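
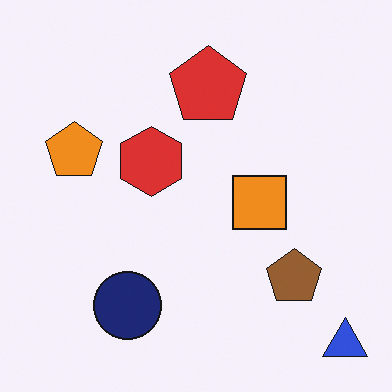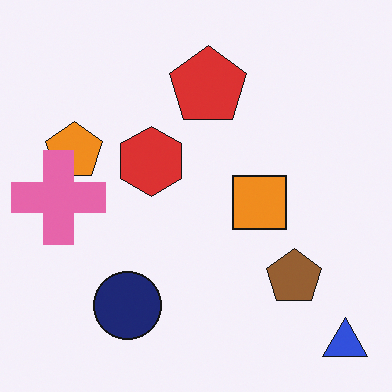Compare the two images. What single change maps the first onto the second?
The second image is the first overlaid with an additional pink cross.

A pink cross appears in the second image that is absent from the first.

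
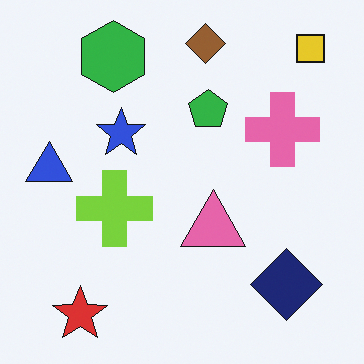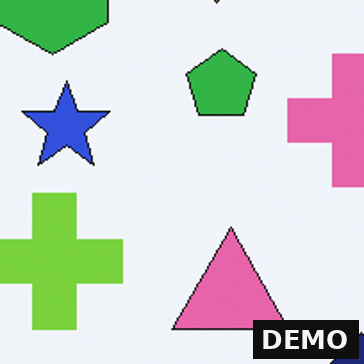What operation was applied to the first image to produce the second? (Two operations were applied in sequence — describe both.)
This is the original image cropped to a noticeably smaller region and rescaled, then watermarked with the text "DEMO" in the lower-right corner.

The visible shapes are larger and the field of view is narrower; shapes near the original edges may be partly or wholly outside the frame — a crop-and-rescale. A dark label reading "DEMO" appears in the lower-right corner.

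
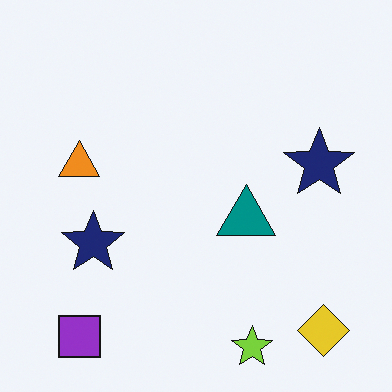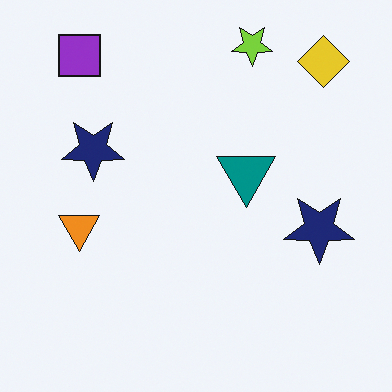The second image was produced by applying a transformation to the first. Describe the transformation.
This is the original image flipped vertically (top ↔ bottom).

The lime star is in the bottom of the first image and the top of the second — shapes on opposite sides of the horizontal midline have swapped in a mirror flip.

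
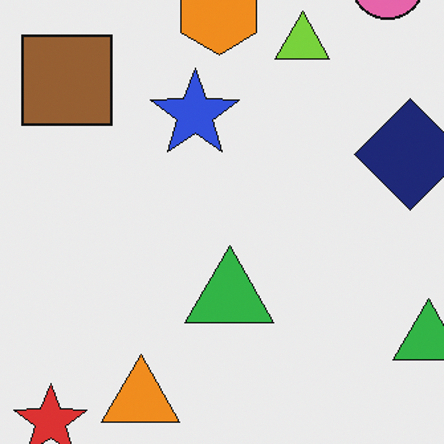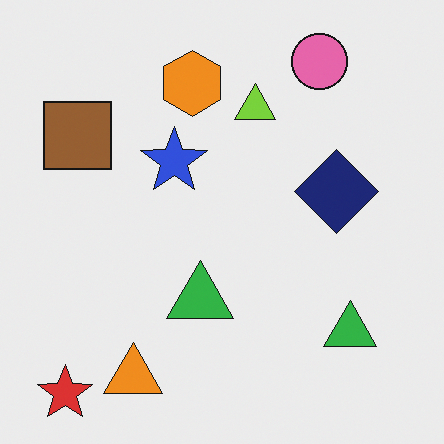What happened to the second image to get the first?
This is the original image cropped to a modestly smaller region and rescaled.

The visible shapes are larger and the field of view is narrower; shapes near the original edges may be partly or wholly outside the frame — a crop-and-rescale.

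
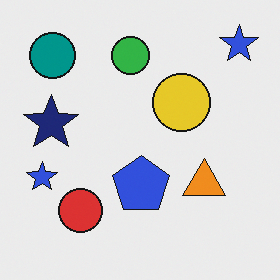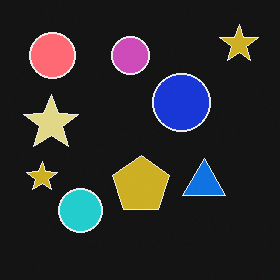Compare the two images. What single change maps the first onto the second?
This is the original image color-inverted (negative).

The light background has become dark and every shape's color is its complement — a photographic negative.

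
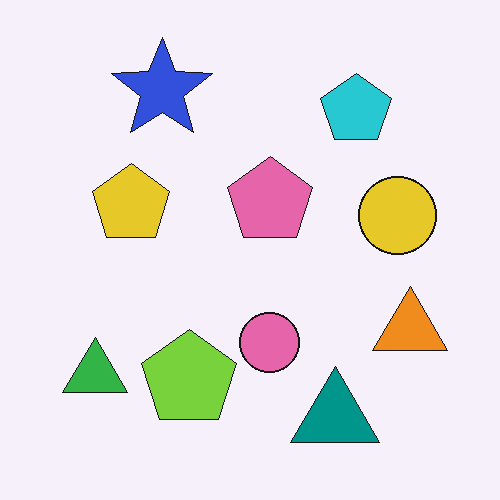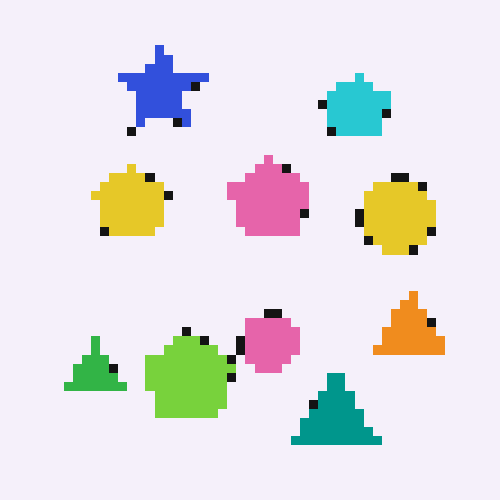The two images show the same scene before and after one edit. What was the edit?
The second image is the first coarsely pixelated.

Shapes are reduced to large square blocks; fine edges and outlines are lost — a downscale-then-upscale (mosaic) effect.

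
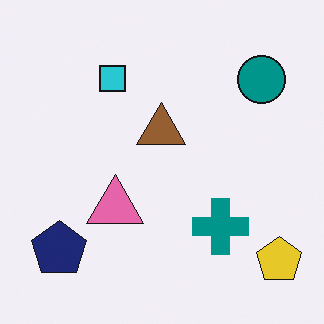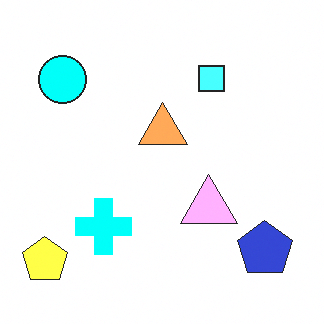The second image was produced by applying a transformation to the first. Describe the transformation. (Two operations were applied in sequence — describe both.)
It was noticeably brightened, then flipped horizontally (left ↔ right).

Every pixel — background and shapes alike — is uniformly brightened. The yellow pentagon is in the bottom-right of the first image and the bottom-left of the second — shapes on opposite sides of the vertical midline have swapped in a mirror flip.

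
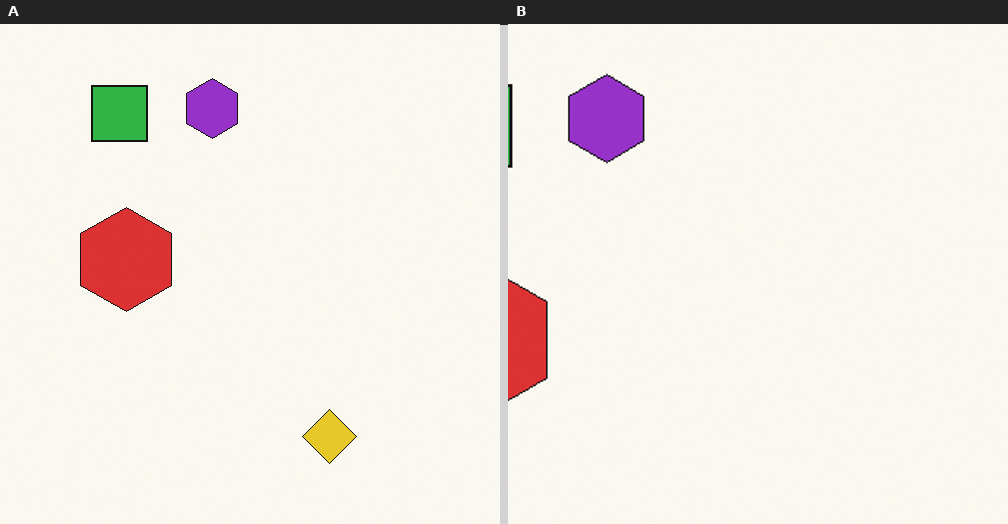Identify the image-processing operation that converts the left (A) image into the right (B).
The transformation is: cropped slightly and scaled back up.

The visible shapes are larger and the field of view is narrower; shapes near the original edges may be partly or wholly outside the frame — a crop-and-rescale.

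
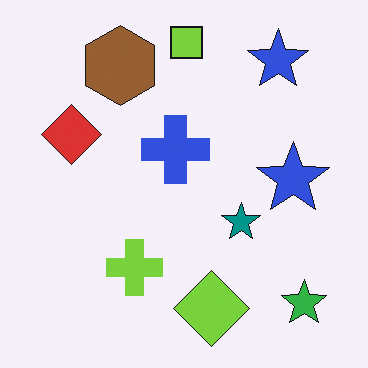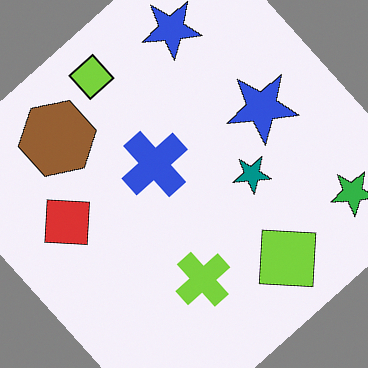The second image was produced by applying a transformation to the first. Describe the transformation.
The image was rotated counter-clockwise by a large amount — several tens of degrees.

Every shape is tilted by the same angle and the image corners show triangular fill wedges — a whole-image rotation by a non-right angle.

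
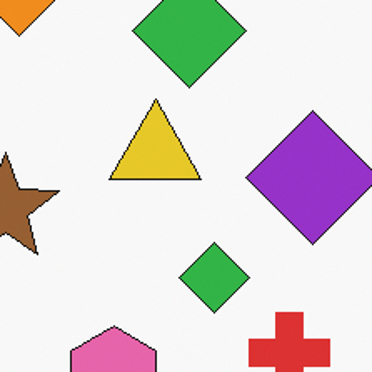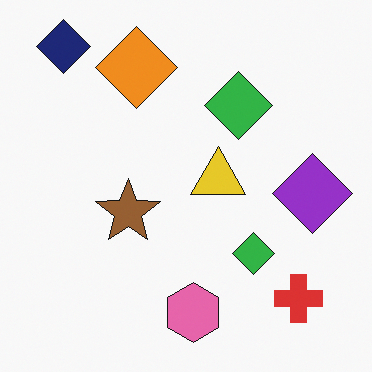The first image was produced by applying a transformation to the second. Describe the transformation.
The image was cropped tightly and scaled back up.

The visible shapes are larger and the field of view is narrower; shapes near the original edges may be partly or wholly outside the frame — a crop-and-rescale.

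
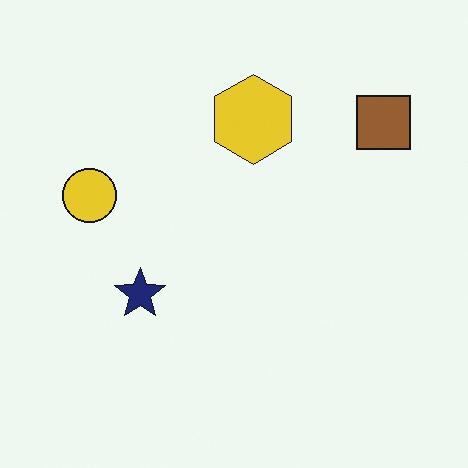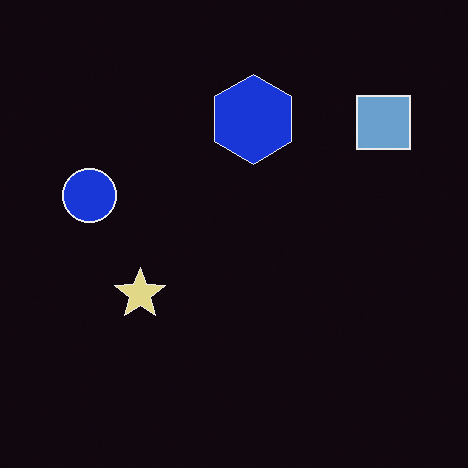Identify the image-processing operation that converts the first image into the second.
The second image is the first color-inverted (negative).

The light background has become dark and every shape's color is its complement — a photographic negative.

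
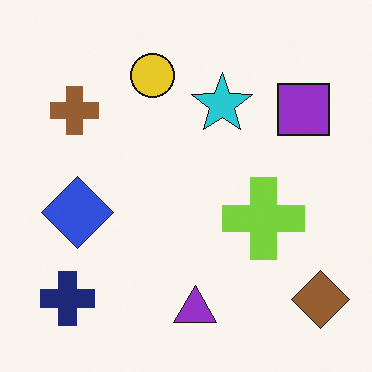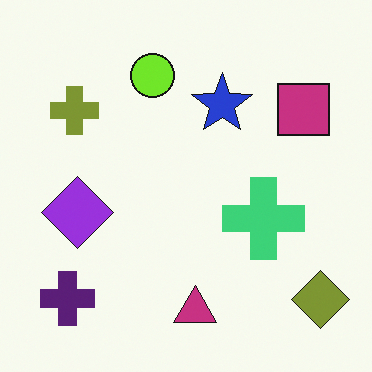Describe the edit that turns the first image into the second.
Hue-shifted slightly.

Every shape's color has rotated by the same amount around the hue wheel — a uniform hue shift.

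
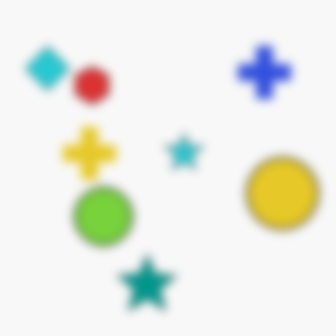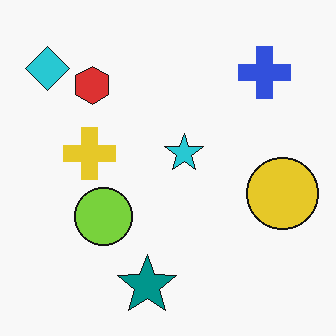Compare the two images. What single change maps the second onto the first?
The transformation is: heavily blurred.

Shape edges and outlines are uniformly softened across the whole image.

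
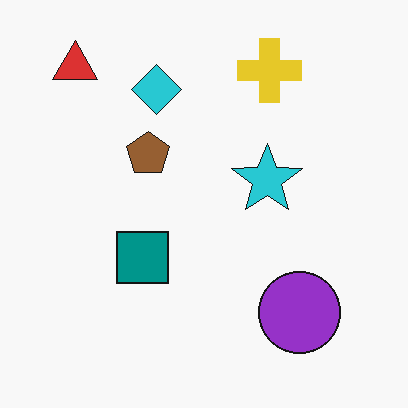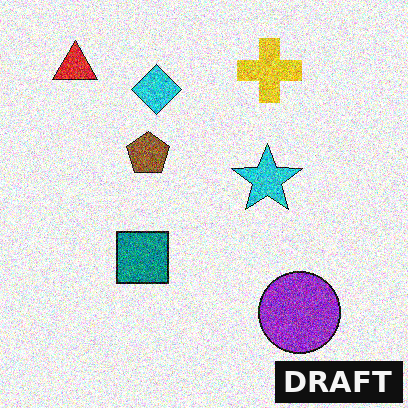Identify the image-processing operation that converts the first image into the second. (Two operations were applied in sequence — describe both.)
The second image is the first degraded with heavy additive noise, then watermarked with the text "DRAFT" in the lower-right corner.

Random speckle covers the whole image, including the flat background. A dark label reading "DRAFT" appears in the lower-right corner.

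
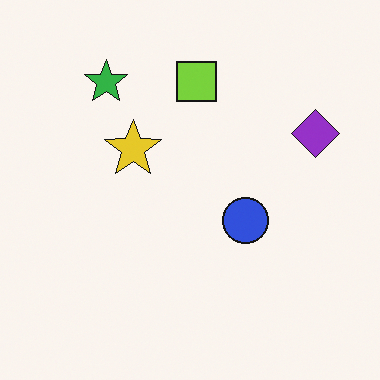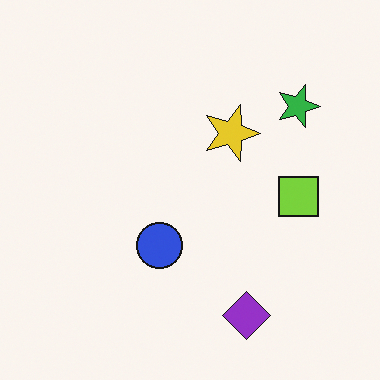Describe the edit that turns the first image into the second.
The second image is the first rotated 90° clockwise.

The purple diamond sits in the right of the first image and the bottom of the second — consistent with a whole-image 90° clockwise rotation.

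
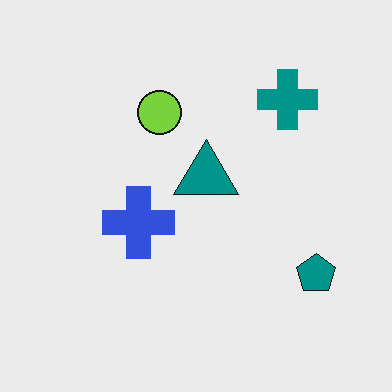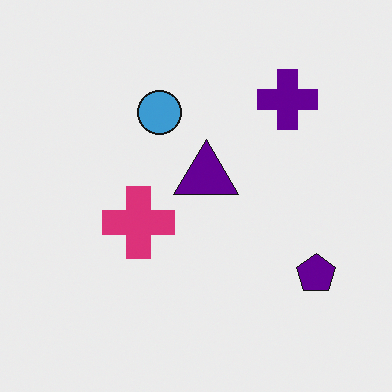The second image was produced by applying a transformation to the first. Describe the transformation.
Hue-shifted by a moderate amount.

Every shape's color has rotated by the same amount around the hue wheel — a uniform hue shift.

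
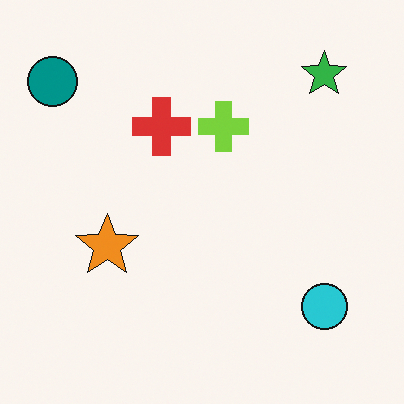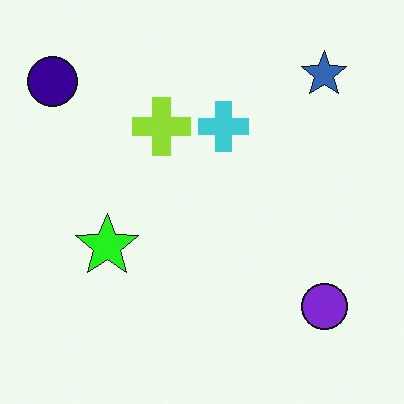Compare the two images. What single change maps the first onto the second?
The transformation is: hue-shifted noticeably.

Every shape's color has rotated by the same amount around the hue wheel — a uniform hue shift.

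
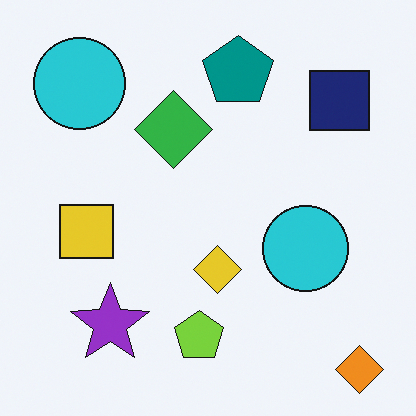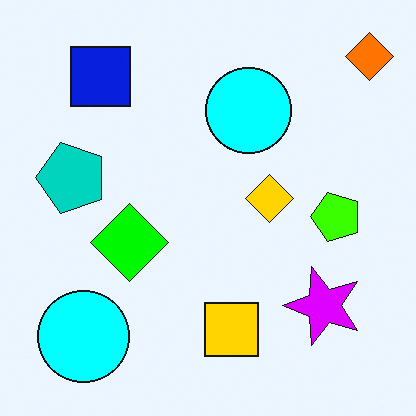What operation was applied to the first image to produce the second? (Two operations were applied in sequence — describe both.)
This is the original image made much more vivid (saturation change), then rotated 90° counter-clockwise.

All colors are more vivid — a global saturation change. The orange diamond sits in the bottom-right of the first image and the top-right of the second — consistent with a whole-image 90° counter-clockwise rotation.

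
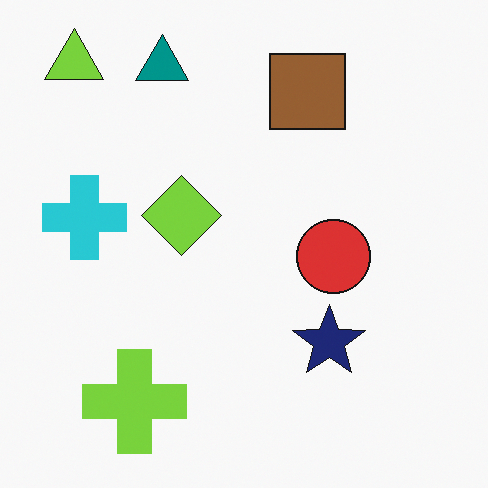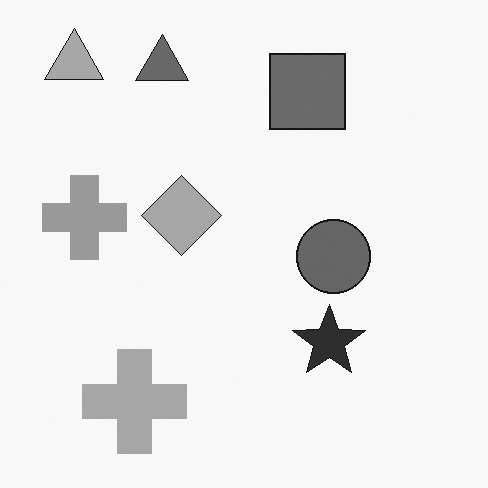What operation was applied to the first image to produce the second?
The transformation is: converted to grayscale.

All color is removed — every shape is now a shade of grey.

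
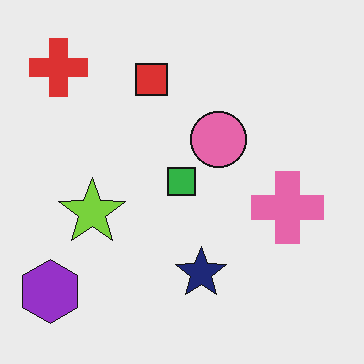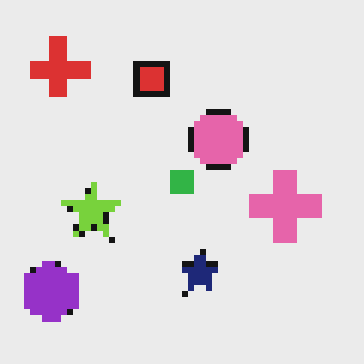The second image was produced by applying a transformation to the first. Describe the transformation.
Pixelated into visible square blocks.

Shapes are reduced to large square blocks; fine edges and outlines are lost — a downscale-then-upscale (mosaic) effect.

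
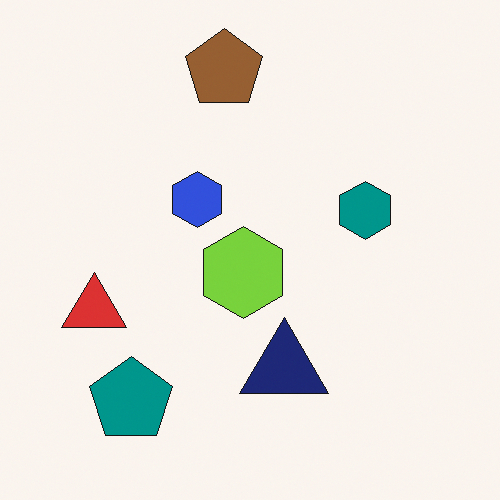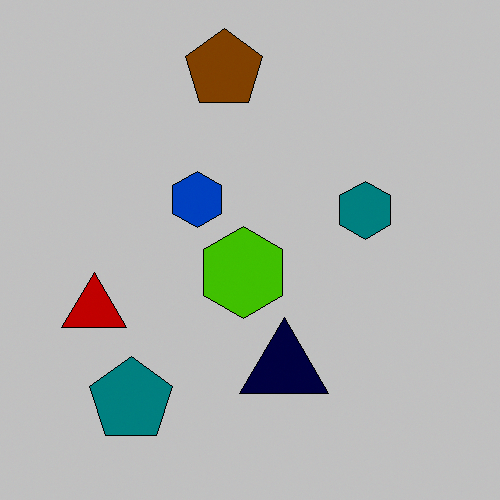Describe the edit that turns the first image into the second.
The transformation is: heavily posterized to just a handful of flat colors.

Each flat color has snapped to a coarser quantized level — most visibly, the near-white background has dropped to a flat grey.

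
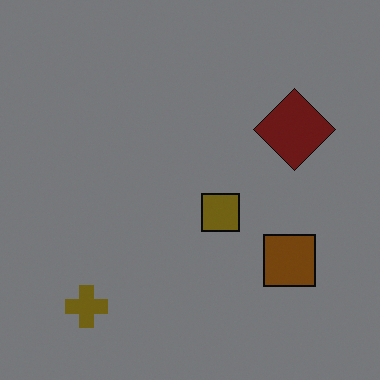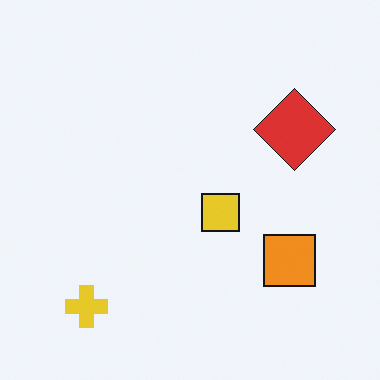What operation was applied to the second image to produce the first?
The transformation is: noticeably darkened.

Every pixel — background and shapes alike — is uniformly darkened.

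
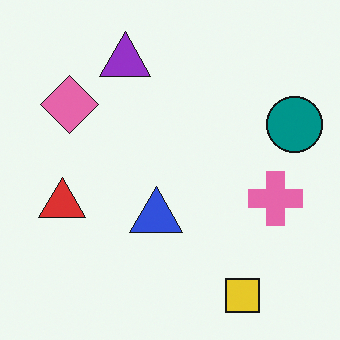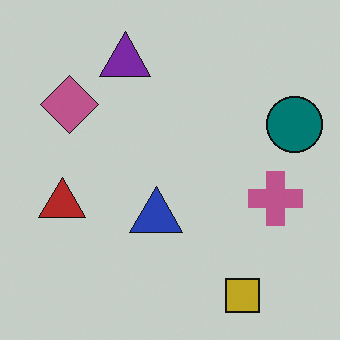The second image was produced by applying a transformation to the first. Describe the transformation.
The second image is the first darkened a little.

Every pixel — background and shapes alike — is uniformly darkened.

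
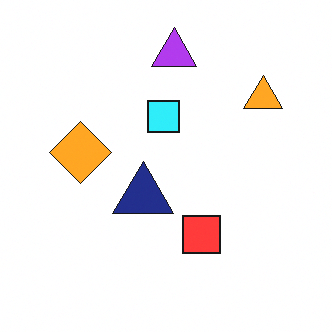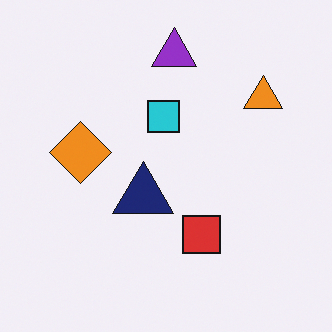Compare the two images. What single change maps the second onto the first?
The transformation is: brightened a little.

Every pixel — background and shapes alike — is uniformly brightened.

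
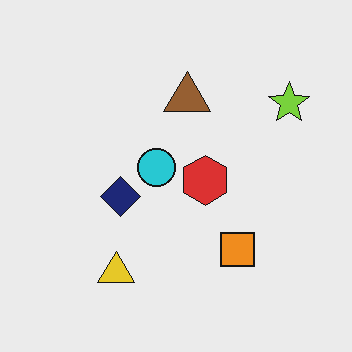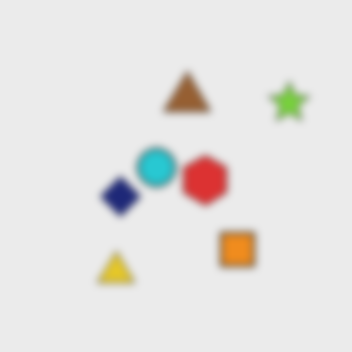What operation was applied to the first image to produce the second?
It was moderately blurred.

Shape edges and outlines are uniformly softened across the whole image.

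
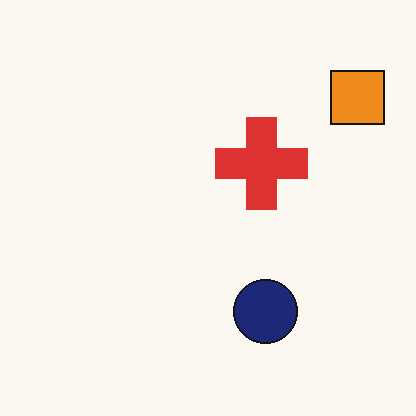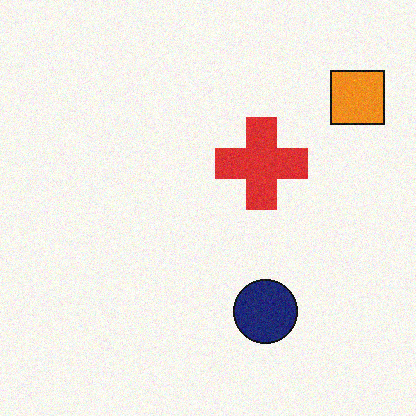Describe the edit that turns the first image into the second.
The second image is the first degraded with a light layer of grain.

Random speckle covers the whole image, including the flat background.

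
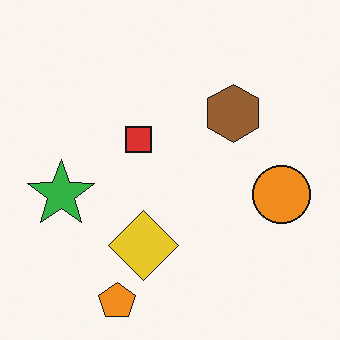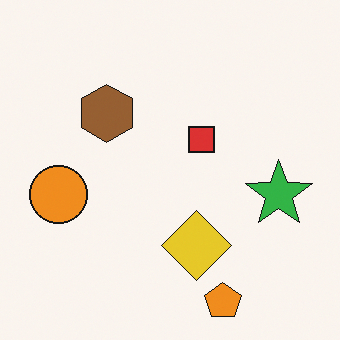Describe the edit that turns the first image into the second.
It was flipped horizontally (left ↔ right).

The orange circle is in the right of the first image and the left of the second — shapes on opposite sides of the vertical midline have swapped in a mirror flip.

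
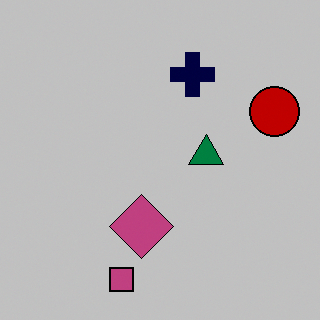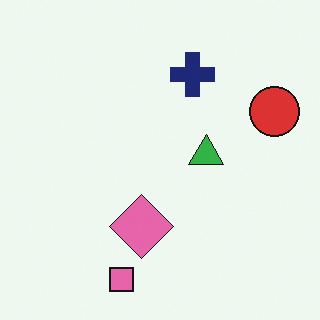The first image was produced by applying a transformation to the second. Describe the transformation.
This is the original image heavily posterized to just a handful of flat colors.

Each flat color has snapped to a coarser quantized level — most visibly, the near-white background has dropped to a flat grey.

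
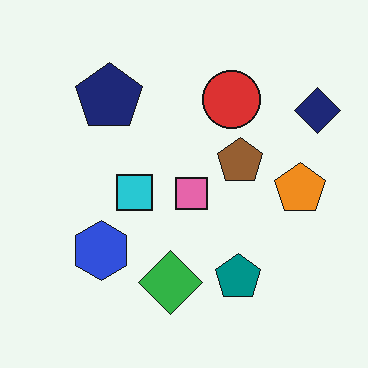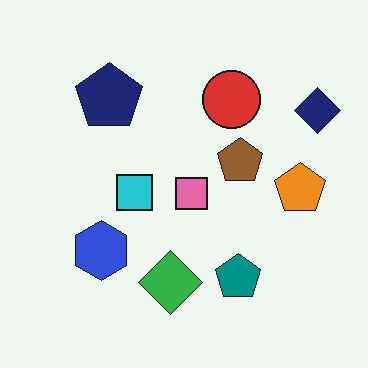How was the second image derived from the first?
It was JPEG-compressed with visible artifacts.

Blocky 8×8 compression artifacts appear around shape edges and the flat background shows ringing — characteristic JPEG degradation.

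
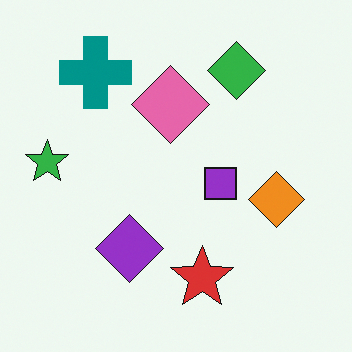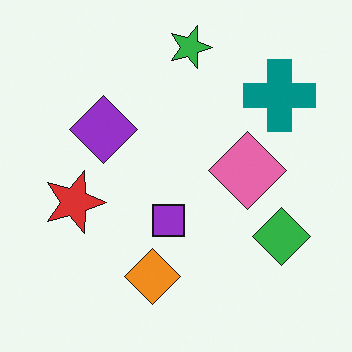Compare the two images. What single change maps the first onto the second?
It was rotated 90° clockwise.

The teal cross sits in the top-left of the first image and the top-right of the second — consistent with a whole-image 90° clockwise rotation.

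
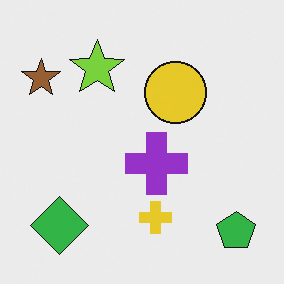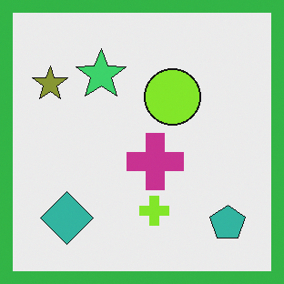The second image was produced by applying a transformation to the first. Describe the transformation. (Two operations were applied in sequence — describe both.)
The second image is the first hue-shifted slightly, then framed with a green border.

Every shape's color has rotated by the same amount around the hue wheel — a uniform hue shift. A solid green frame runs around the edge of the second image, with the content slightly shrunk inside it.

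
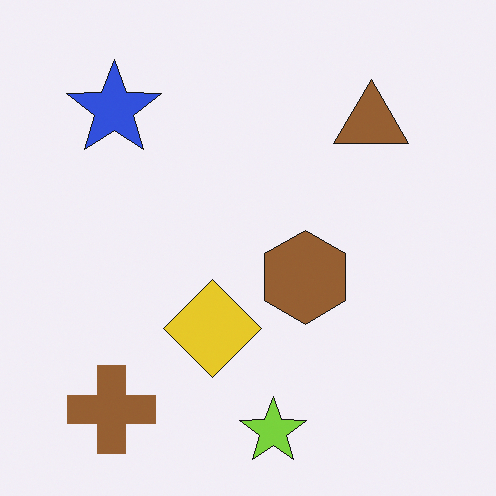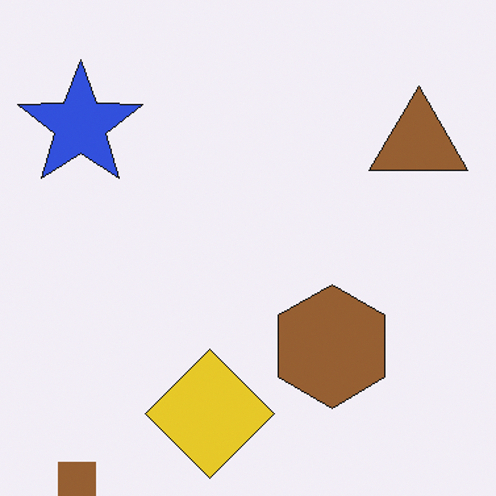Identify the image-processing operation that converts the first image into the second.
Cropped slightly and scaled back up.

The visible shapes are larger and the field of view is narrower; shapes near the original edges may be partly or wholly outside the frame — a crop-and-rescale.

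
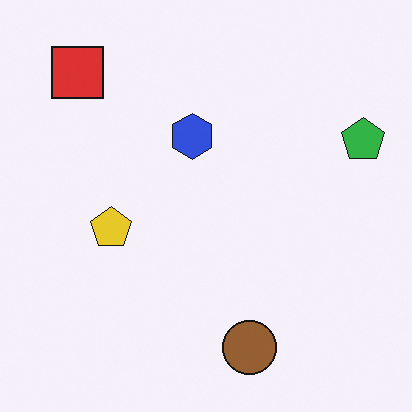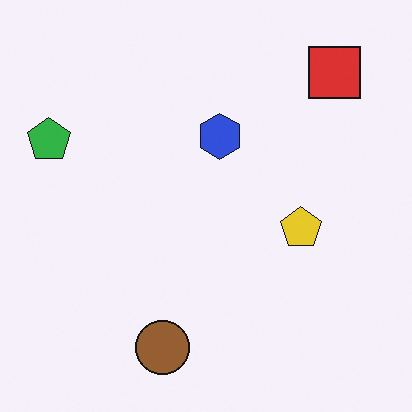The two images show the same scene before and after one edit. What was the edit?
Flipped horizontally (left ↔ right).

The green pentagon is in the right of the first image and the left of the second — shapes on opposite sides of the vertical midline have swapped in a mirror flip.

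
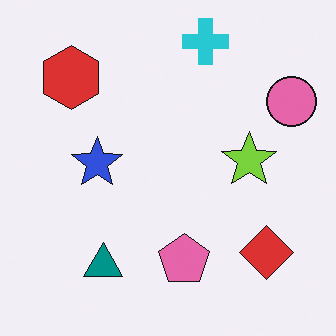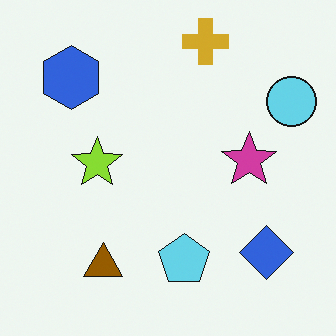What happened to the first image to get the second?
This is the original image hue-shifted by a large amount.

Every shape's color has rotated by the same amount around the hue wheel — a uniform hue shift.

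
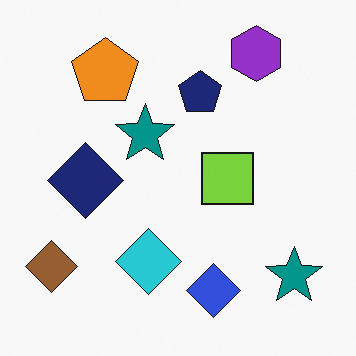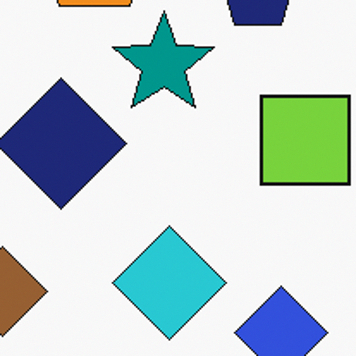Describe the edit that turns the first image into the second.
It was cropped to a noticeably smaller region and rescaled.

The visible shapes are larger and the field of view is narrower; shapes near the original edges may be partly or wholly outside the frame — a crop-and-rescale.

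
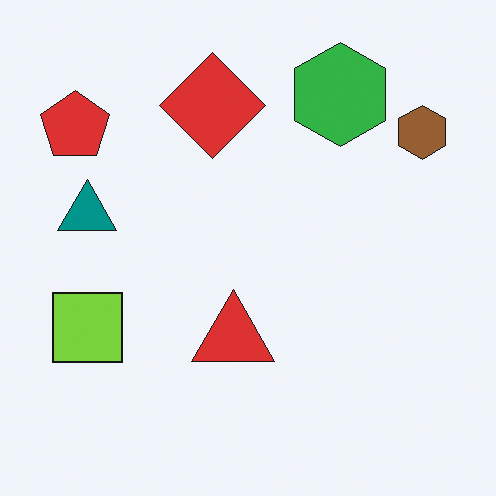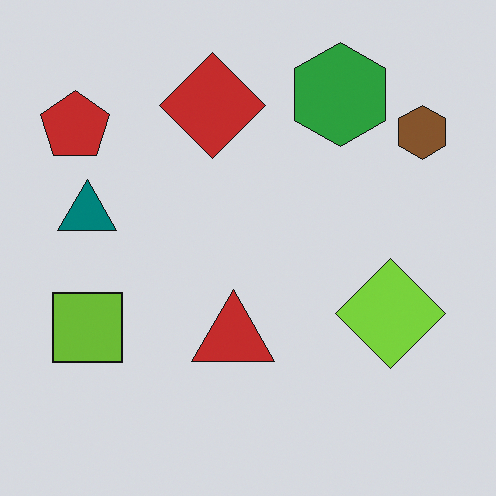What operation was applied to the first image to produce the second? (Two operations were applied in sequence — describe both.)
It was darkened a little, then overlaid with an additional lime diamond.

Every pixel — background and shapes alike — is uniformly darkened. A lime diamond appears in the second image that is absent from the first.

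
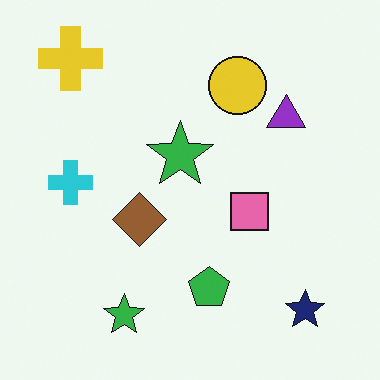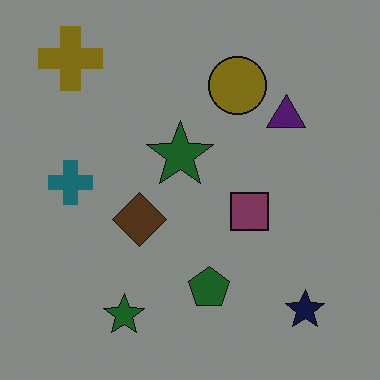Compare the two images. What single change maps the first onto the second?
The second image is the first substantially darkened.

Every pixel — background and shapes alike — is uniformly darkened.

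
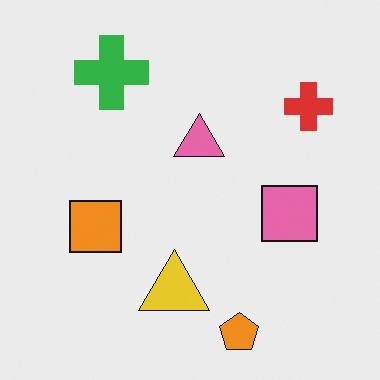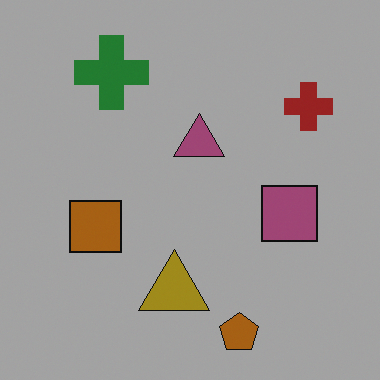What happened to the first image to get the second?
The transformation is: substantially darkened.

Every pixel — background and shapes alike — is uniformly darkened.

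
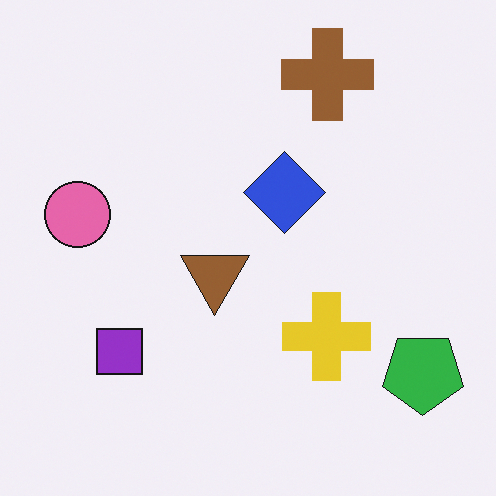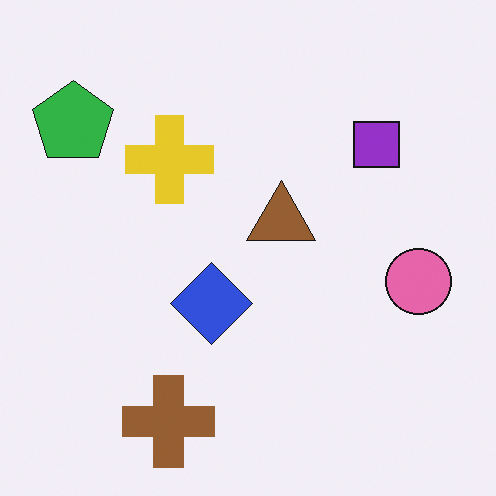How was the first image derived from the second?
It was rotated 180°.

The green pentagon sits in the top-left of the second image and the bottom-right of the first — consistent with a whole-image 180° rotation.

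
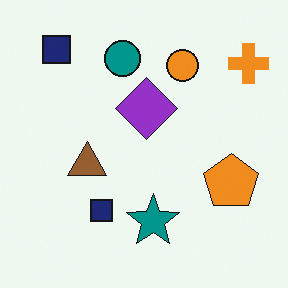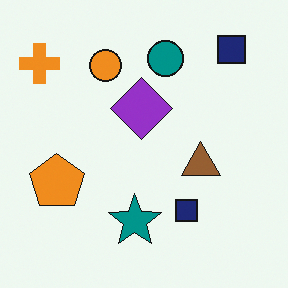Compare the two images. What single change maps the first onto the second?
It was flipped horizontally (left ↔ right).

The orange cross is in the top-right of the first image and the top-left of the second — shapes on opposite sides of the vertical midline have swapped in a mirror flip.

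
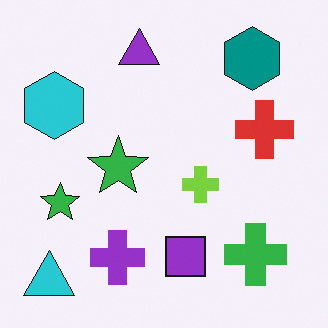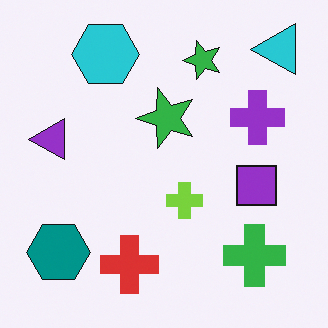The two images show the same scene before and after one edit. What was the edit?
The second image is the first transposed (reflected across the top-left ↔ bottom-right diagonal).

Shapes have swapped their row and column positions — what was in the top-right is now in the bottom-left — a diagonal reflection.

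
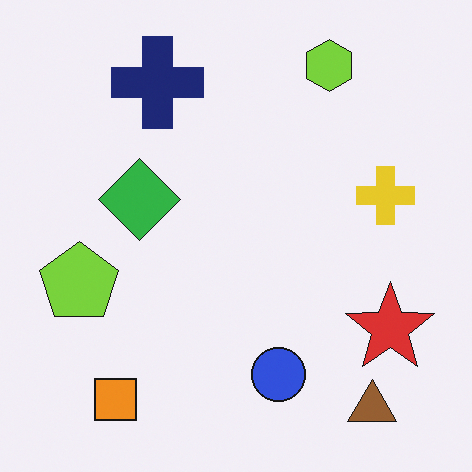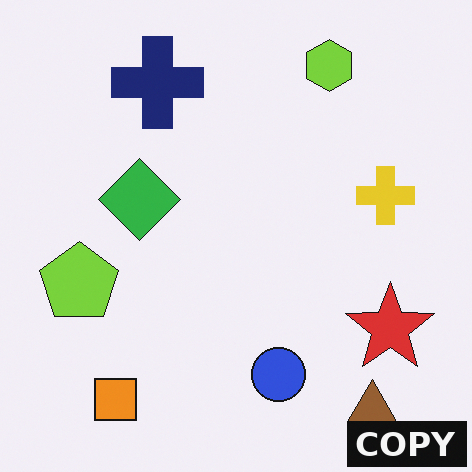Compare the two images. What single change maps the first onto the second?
The second image is the first watermarked with the text "COPY" in the lower-right corner.

A dark label reading "COPY" appears in the lower-right corner.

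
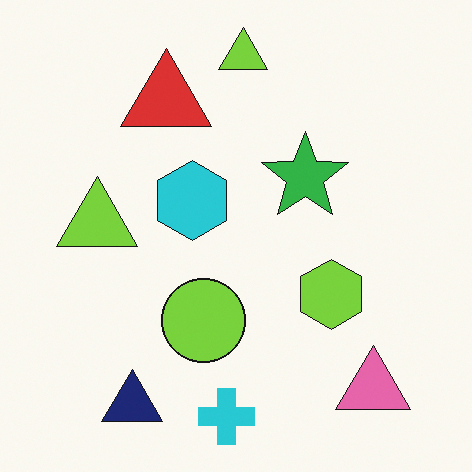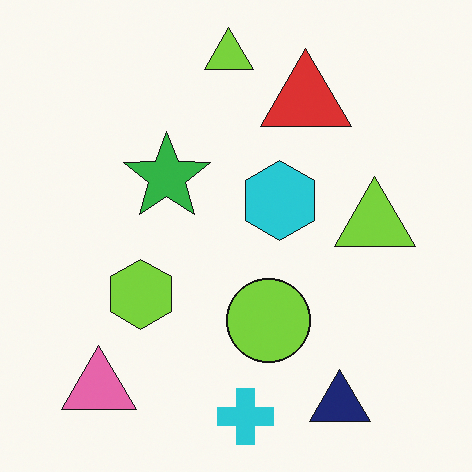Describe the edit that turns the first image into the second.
The second image is the first flipped horizontally (left ↔ right).

The pink triangle is in the bottom-right of the first image and the bottom-left of the second — shapes on opposite sides of the vertical midline have swapped in a mirror flip.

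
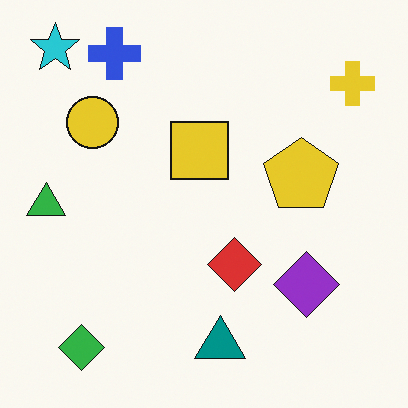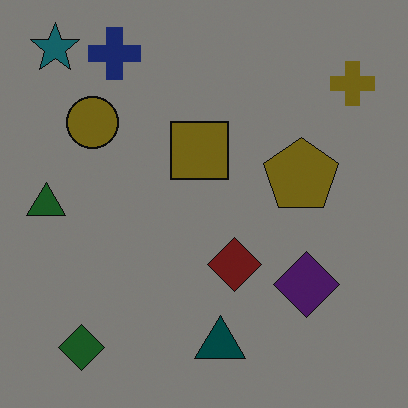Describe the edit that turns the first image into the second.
The transformation is: noticeably darkened.

Every pixel — background and shapes alike — is uniformly darkened.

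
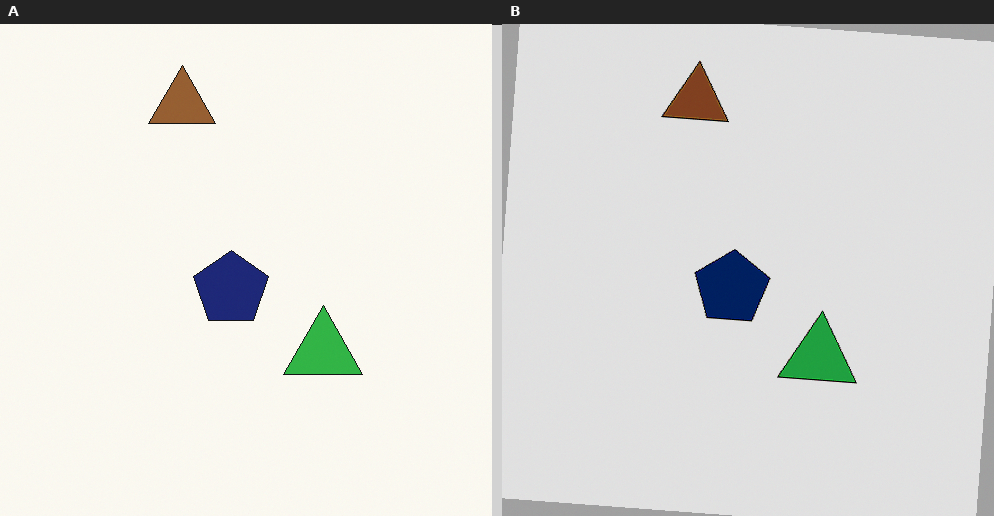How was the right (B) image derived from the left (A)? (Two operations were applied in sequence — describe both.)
The right (B) image is the left (A) rotated clockwise by a small amount, then posterized to a reduced palette.

Every shape is tilted by the same angle and the image corners show triangular fill wedges — a whole-image rotation by a non-right angle. Each flat color has snapped to a coarser quantized level — most visibly, the near-white background has dropped to a flat grey.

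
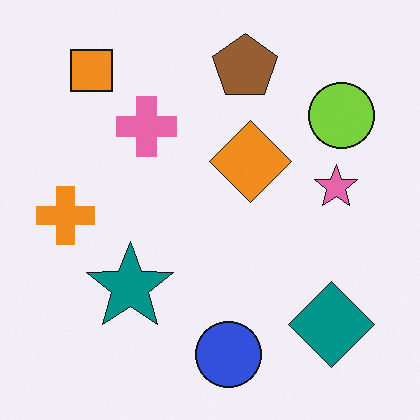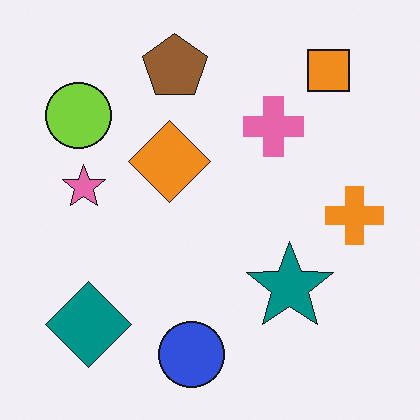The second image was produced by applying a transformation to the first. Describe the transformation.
This is the original image flipped horizontally (left ↔ right).

The orange cross is in the left of the first image and the right of the second — shapes on opposite sides of the vertical midline have swapped in a mirror flip.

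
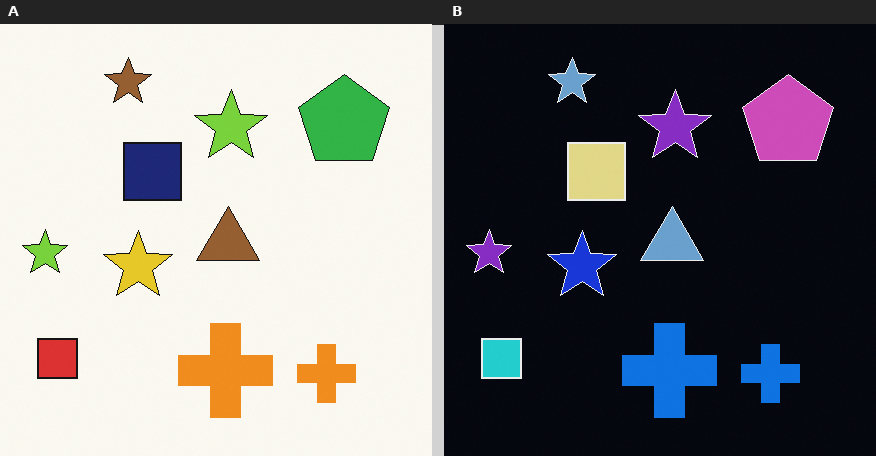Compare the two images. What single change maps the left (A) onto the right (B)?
The image was color-inverted (negative).

The light background has become dark and every shape's color is its complement — a photographic negative.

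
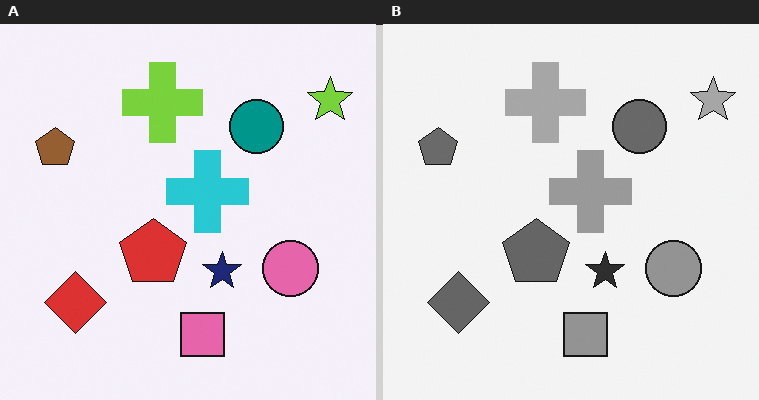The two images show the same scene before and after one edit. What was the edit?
Converted to grayscale.

All color is removed — every shape is now a shade of grey.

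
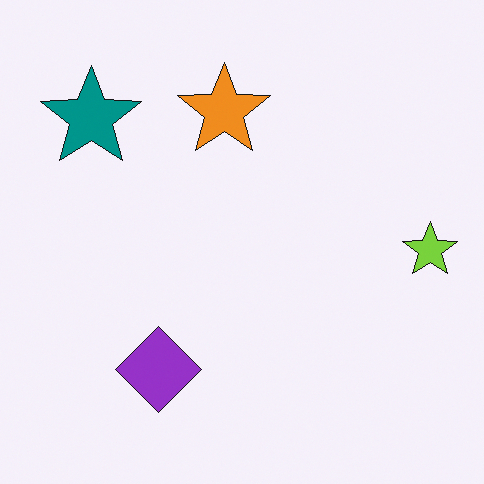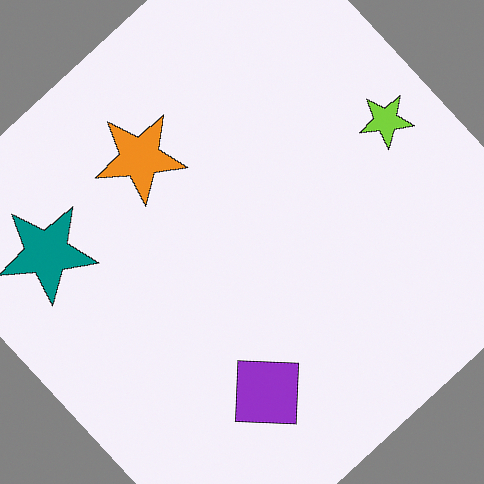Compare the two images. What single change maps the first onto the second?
The image was rotated counter-clockwise by a large amount — several tens of degrees.

Every shape is tilted by the same angle and the image corners show triangular fill wedges — a whole-image rotation by a non-right angle.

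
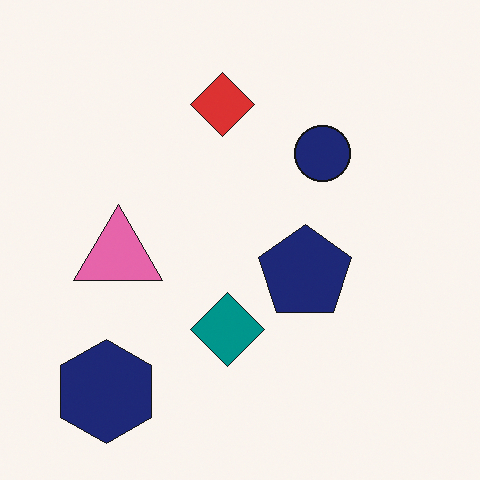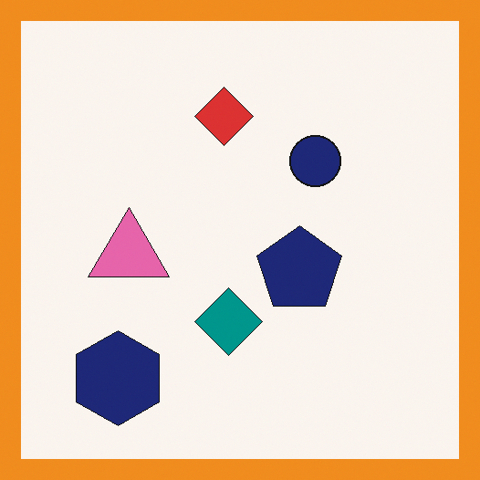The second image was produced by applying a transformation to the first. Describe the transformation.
Framed with a orange border.

A solid orange frame runs around the edge of the second image, with the content slightly shrunk inside it.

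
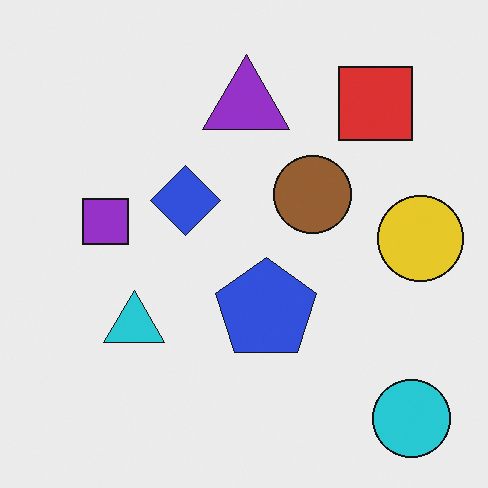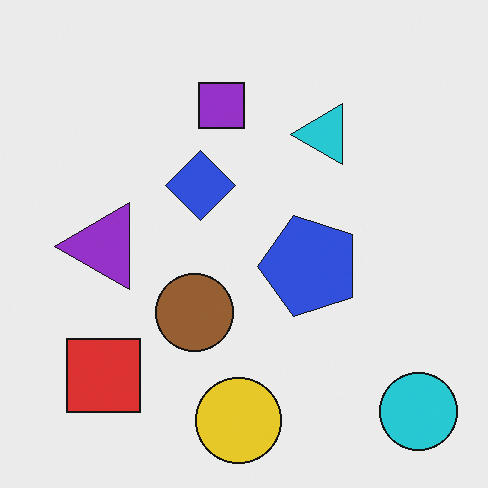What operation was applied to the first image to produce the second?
This is the original image transposed (reflected across the top-left ↔ bottom-right diagonal).

Shapes have swapped their row and column positions — what was in the top-right is now in the bottom-left — a diagonal reflection.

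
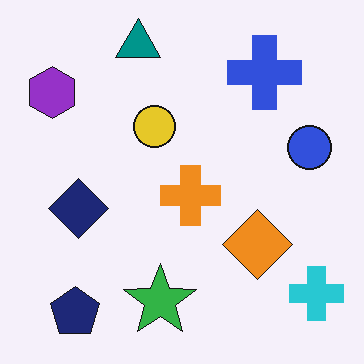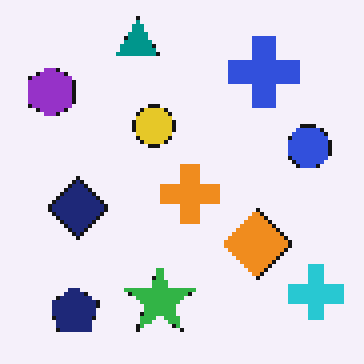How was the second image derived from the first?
This is the original image mildly pixelated.

Shapes are reduced to large square blocks; fine edges and outlines are lost — a downscale-then-upscale (mosaic) effect.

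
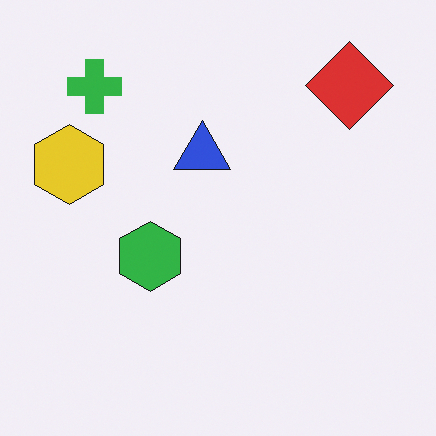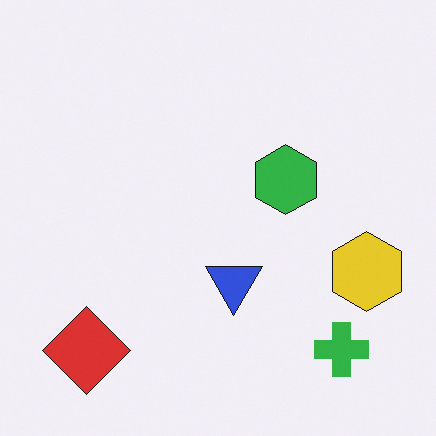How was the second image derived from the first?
This is the original image rotated 180°.

The red diamond sits in the top-right of the first image and the bottom-left of the second — consistent with a whole-image 180° rotation.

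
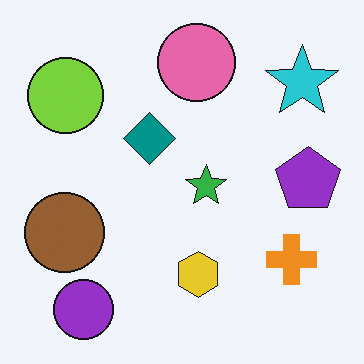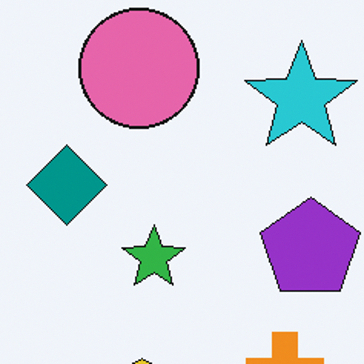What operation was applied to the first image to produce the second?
The transformation is: cropped slightly and scaled back up.

The visible shapes are larger and the field of view is narrower; shapes near the original edges may be partly or wholly outside the frame — a crop-and-rescale.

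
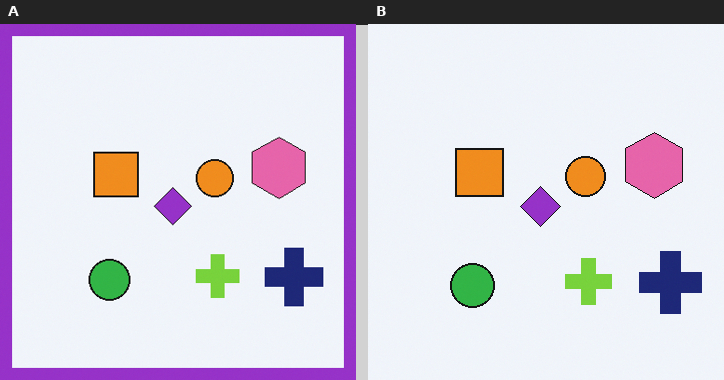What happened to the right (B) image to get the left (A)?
This is the original image framed with a purple border.

A solid purple frame runs around the edge of the left (A) image, with the content slightly shrunk inside it.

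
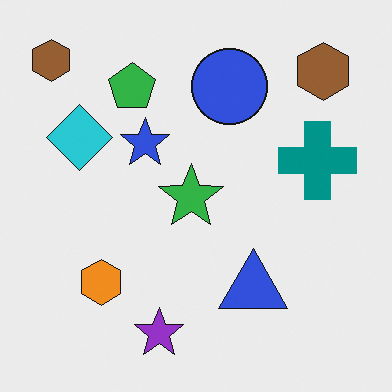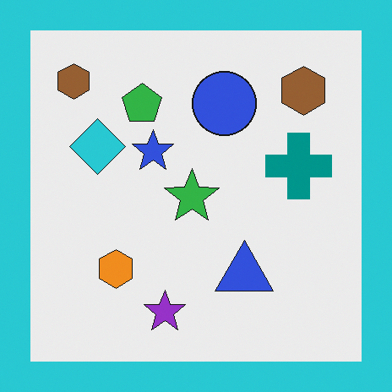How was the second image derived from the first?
The transformation is: framed with a cyan border.

A solid cyan frame runs around the edge of the second image, with the content slightly shrunk inside it.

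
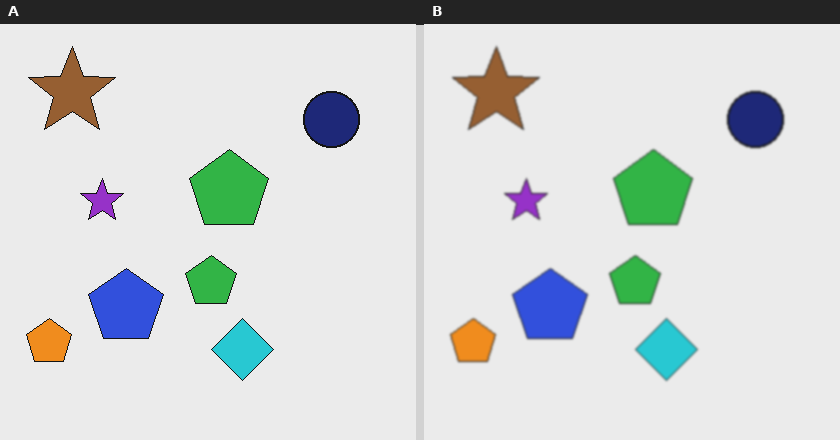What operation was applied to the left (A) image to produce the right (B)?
This is the original image given a subtle gaussian blur.

Shape edges and outlines are uniformly softened across the whole image.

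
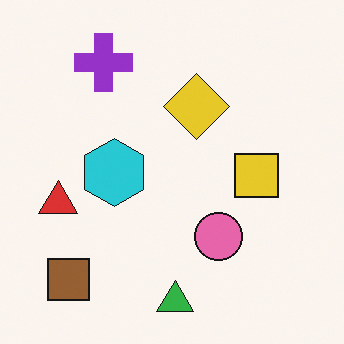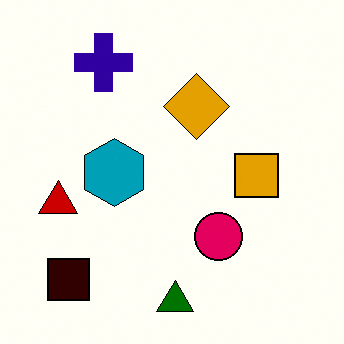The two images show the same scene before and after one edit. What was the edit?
It was boosted in contrast.

Tones are pushed away from mid-grey across the whole image — a global contrast change.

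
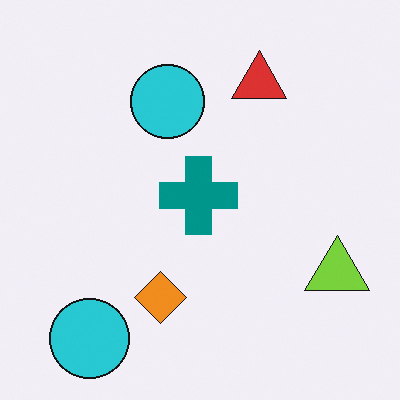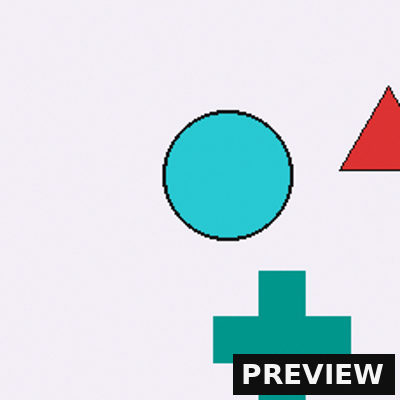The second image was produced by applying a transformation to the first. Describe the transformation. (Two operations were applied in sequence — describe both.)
It was cropped tightly and scaled back up, then watermarked with the text "PREVIEW" in the lower-right corner.

The visible shapes are larger and the field of view is narrower; shapes near the original edges may be partly or wholly outside the frame — a crop-and-rescale. A dark label reading "PREVIEW" appears in the lower-right corner.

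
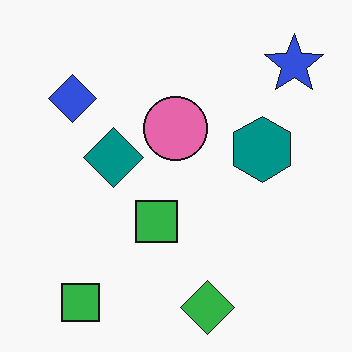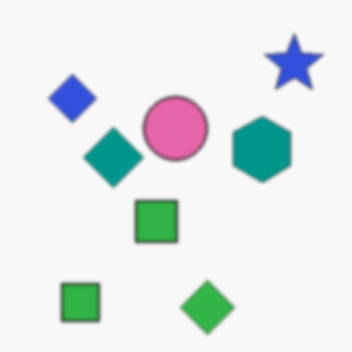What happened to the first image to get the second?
This is the original image slightly softened.

Shape edges and outlines are uniformly softened across the whole image.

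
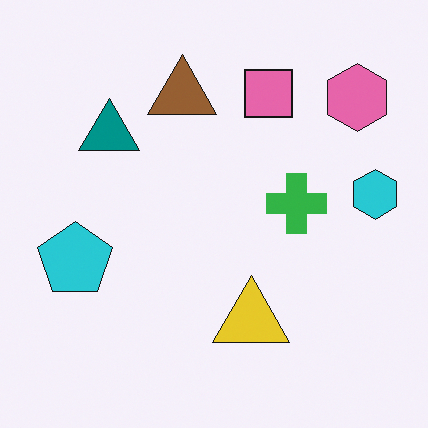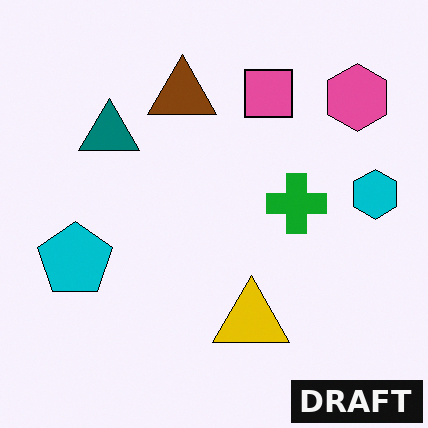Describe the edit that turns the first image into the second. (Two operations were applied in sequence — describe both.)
Given slightly increased contrast, then watermarked with the text "DRAFT" in the lower-right corner.

Tones are pushed away from mid-grey across the whole image — a global contrast change. A dark label reading "DRAFT" appears in the lower-right corner.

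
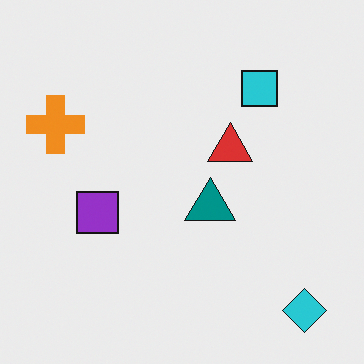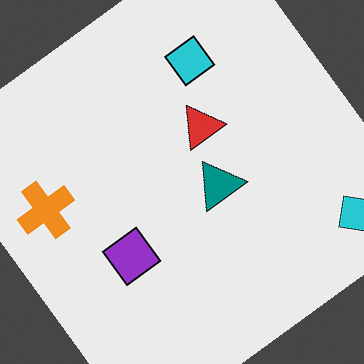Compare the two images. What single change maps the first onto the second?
It was rotated counter-clockwise by a large amount — several tens of degrees.

Every shape is tilted by the same angle and the image corners show triangular fill wedges — a whole-image rotation by a non-right angle.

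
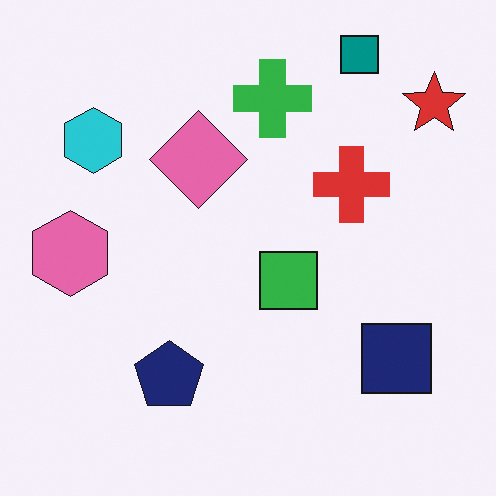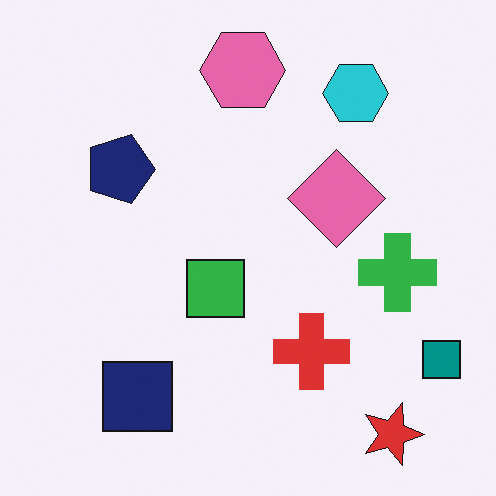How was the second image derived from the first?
The second image is the first rotated 90° clockwise.

The red star sits in the top-right of the first image and the bottom-right of the second — consistent with a whole-image 90° clockwise rotation.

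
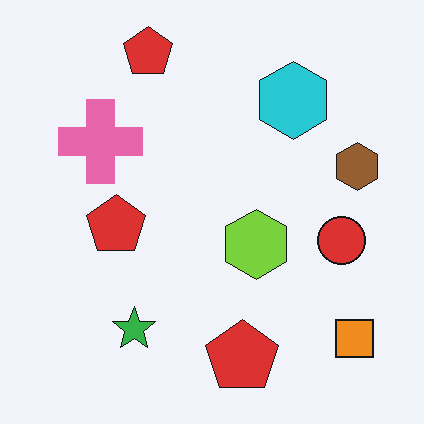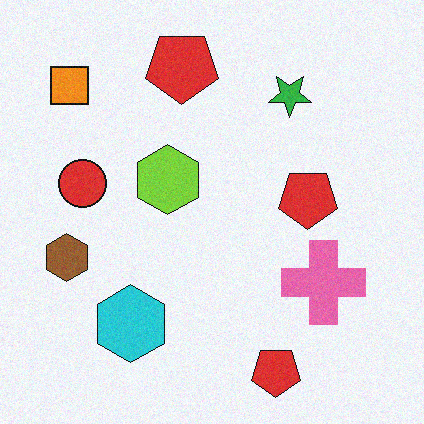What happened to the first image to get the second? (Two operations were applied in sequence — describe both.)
The image was degraded with a light layer of grain, then rotated 180°.

Random speckle covers the whole image, including the flat background. The orange square sits in the bottom-right of the first image and the top-left of the second — consistent with a whole-image 180° rotation.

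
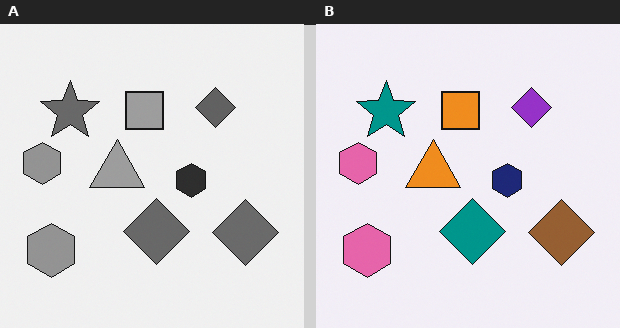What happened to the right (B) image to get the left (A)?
Converted to grayscale.

All color is removed — every shape is now a shade of grey.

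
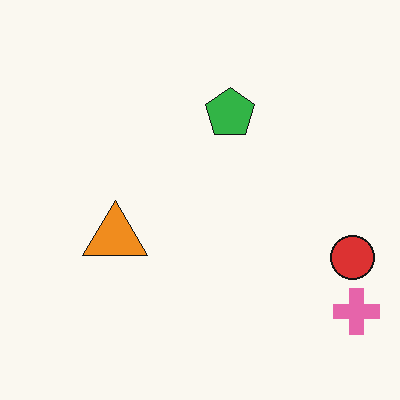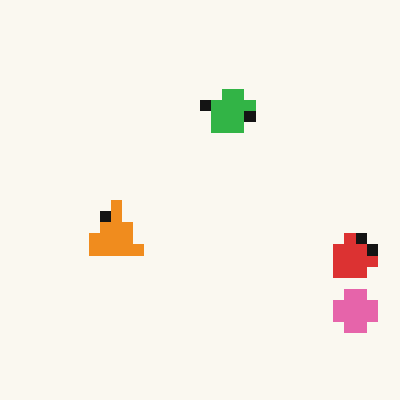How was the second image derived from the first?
The second image is the first heavily pixelated into large blocks.

Shapes are reduced to large square blocks; fine edges and outlines are lost — a downscale-then-upscale (mosaic) effect.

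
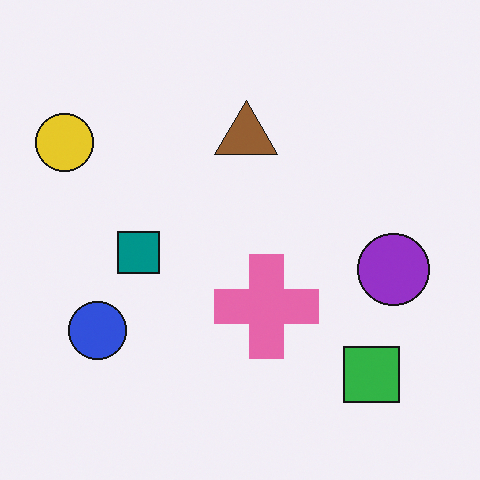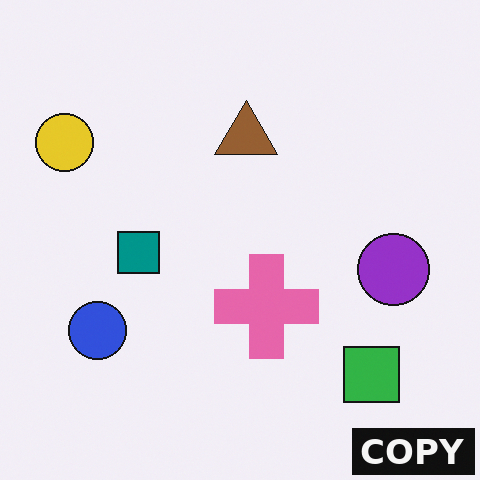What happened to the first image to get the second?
Watermarked with the text "COPY" in the lower-right corner.

A dark label reading "COPY" appears in the lower-right corner.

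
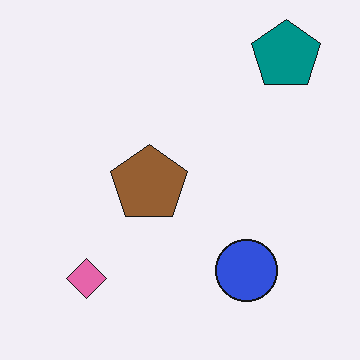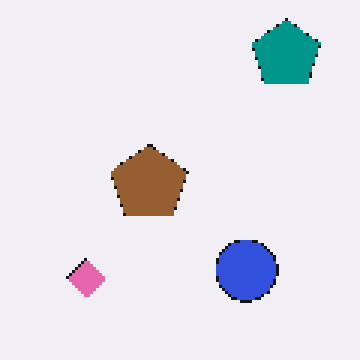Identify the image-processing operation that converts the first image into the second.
This is the original image mildly pixelated.

Shapes are reduced to large square blocks; fine edges and outlines are lost — a downscale-then-upscale (mosaic) effect.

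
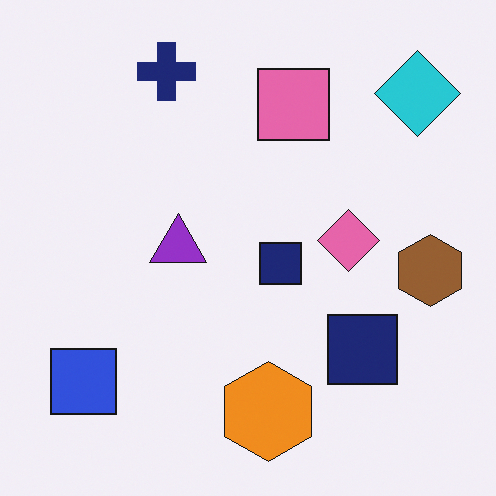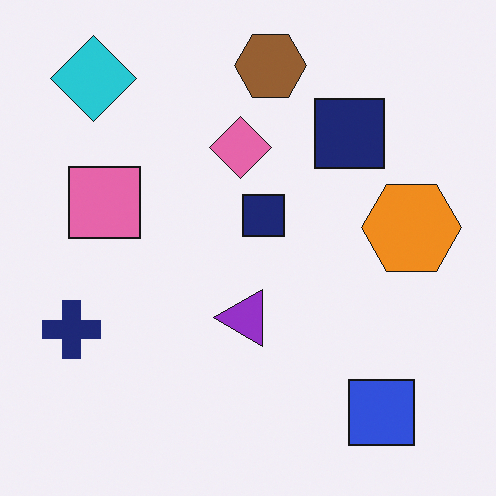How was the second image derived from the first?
It was rotated 90° counter-clockwise.

The cyan diamond sits in the top-right of the first image and the top-left of the second — consistent with a whole-image 90° counter-clockwise rotation.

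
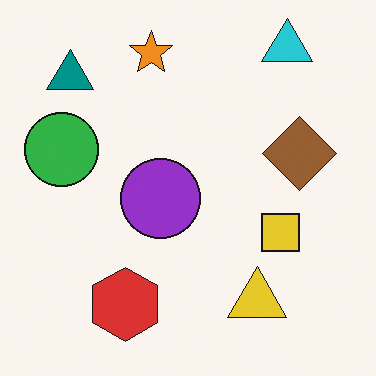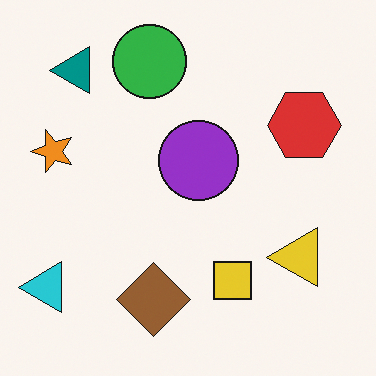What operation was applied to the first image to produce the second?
It was transposed (reflected across the top-left ↔ bottom-right diagonal).

Shapes have swapped their row and column positions — what was in the top-right is now in the bottom-left — a diagonal reflection.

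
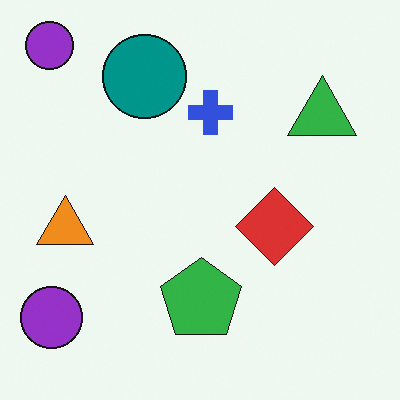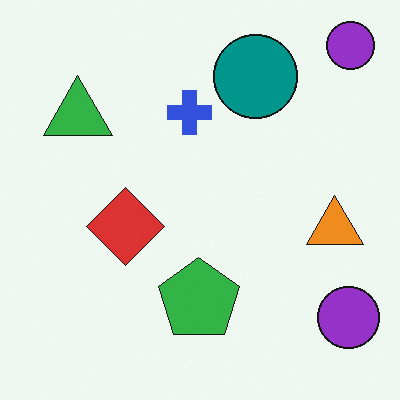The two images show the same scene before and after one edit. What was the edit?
The image was flipped horizontally (left ↔ right).

The orange triangle is in the left of the first image and the right of the second — shapes on opposite sides of the vertical midline have swapped in a mirror flip.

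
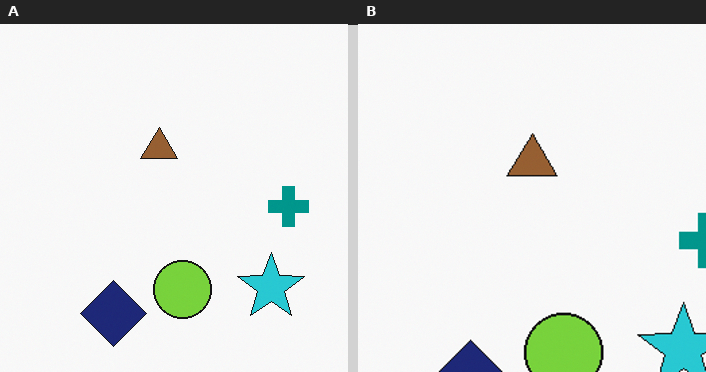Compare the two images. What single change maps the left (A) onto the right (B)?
This is the original image cropped to a modestly smaller region and rescaled.

The visible shapes are larger and the field of view is narrower; shapes near the original edges may be partly or wholly outside the frame — a crop-and-rescale.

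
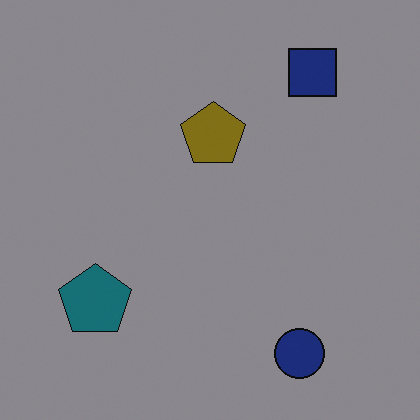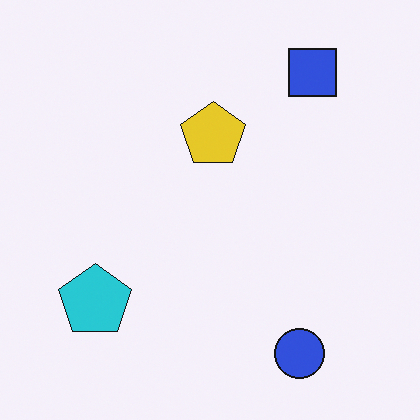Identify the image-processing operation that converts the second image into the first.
It was substantially darkened.

Every pixel — background and shapes alike — is uniformly darkened.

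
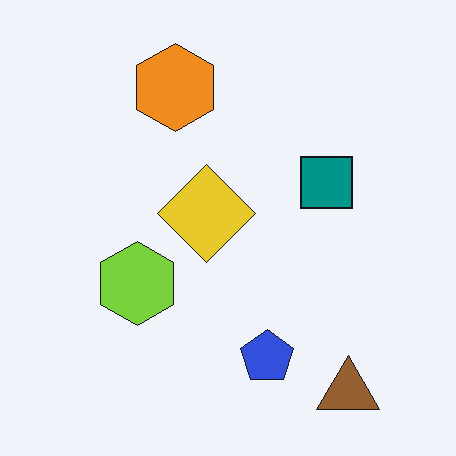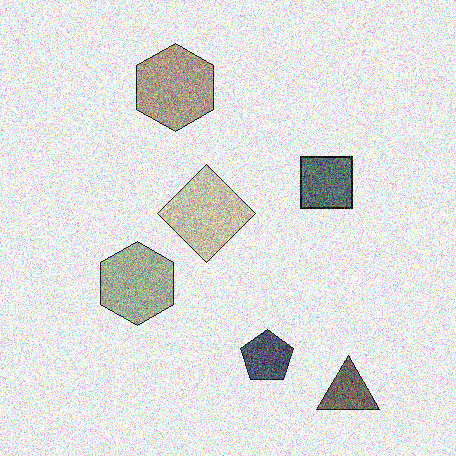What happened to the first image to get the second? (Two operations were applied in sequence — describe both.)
Heavily desaturated, then degraded with strong gaussian noise.

All colors are more muted and greyish — a global saturation change. Random speckle covers the whole image, including the flat background.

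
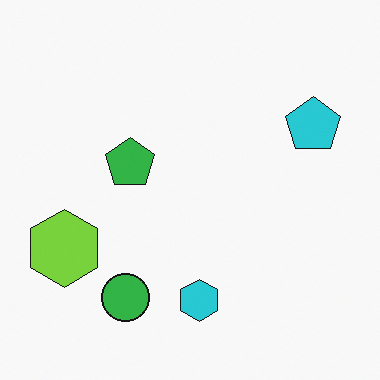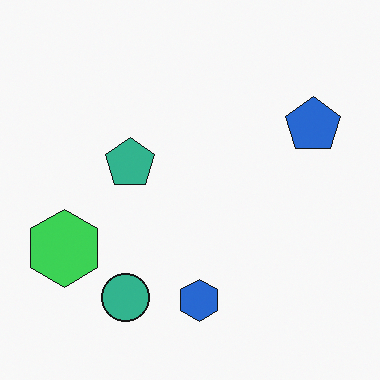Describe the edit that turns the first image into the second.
The image was hue-shifted slightly.

Every shape's color has rotated by the same amount around the hue wheel — a uniform hue shift.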